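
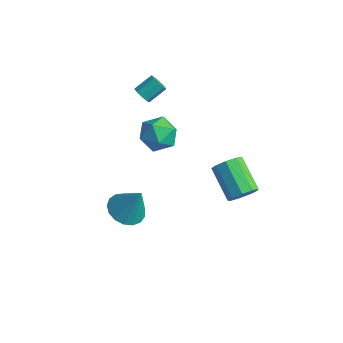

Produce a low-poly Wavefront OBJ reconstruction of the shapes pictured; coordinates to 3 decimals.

v -3.236 0.08 3.078
v -2.914 -0.234 3.411
v -2.642 0.705 4.035
v -2.964 1.02 3.702
v -2.708 -0.1 3.118
v -2.435 0.84 3.742
v -2.748 0.119 2.806
v -2.476 1.058 3.43
v -3.017 0.32 2.622
v -2.745 1.259 3.246
v -3.389 0.409 2.651
v -3.116 1.348 3.274
v -3.689 0.344 2.88
v -3.416 1.283 3.503
v -3.777 0.156 3.201
v -3.505 1.095 3.825
v -3.613 -0.068 3.465
v -3.34 0.872 4.089
v -3.272 -0.222 3.548
v -2.999 0.718 4.172
v -1.524 -0.123 2.666
v -0.89 0.174 1.812
v -1.51 -1.814 2.088
v -0.876 -1.517 1.234
v -0.464 -1.503 2.259
v -0.473 -0.458 2.616
v -1.927 -1.182 1.284
v -1.936 -0.137 1.641
v -1.139 -0.481 0.958
v -0.235 -0.679 1.56
v -2.165 -0.961 2.34
v -1.261 -1.159 2.942
v -1.835 -2.547 -3.785
v -0.913 -2.995 -4.093
v -1.065 -2.193 -1.995
v -0.856 -2.5 -4.215
v -1.024 -2.017 -4.239
v -1.377 -1.655 -4.158
v -1.835 -1.497 -3.992
v -2.293 -1.58 -3.779
v -2.646 -1.884 -3.567
v -2.814 -2.34 -3.405
v -2.757 -2.844 -3.33
v -2.489 -3.279 -3.359
v -2.071 -3.547 -3.486
v -1.599 -3.585 -3.681
v -1.181 -3.386 -3.9
v 3.273 0.661 -1.072
v 3.722 1.278 -0.697
v 2.055 1.855 0.347
v 1.607 1.239 -0.028
v 3.483 1.477 -1.189
v 1.816 2.054 -0.144
v 3.146 1.294 -1.625
v 1.479 1.871 -0.581
v 2.868 0.815 -1.804
v 1.202 1.392 -0.759
v 2.78 0.264 -1.639
v 1.114 0.841 -0.595
v 2.923 -0.101 -1.21
v 1.256 0.476 -0.165
v 3.23 -0.109 -0.716
v 1.563 0.468 0.328
v 3.557 0.243 -0.389
v 1.89 0.82 0.656
v 3.751 0.791 -0.381
v 2.084 1.368 0.663
f 2 1 5
f 2 5 3
f 3 5 6
f 3 6 4
f 5 1 7
f 5 7 6
f 6 7 8
f 6 8 4
f 7 1 9
f 7 9 8
f 8 9 10
f 8 10 4
f 9 1 11
f 9 11 10
f 10 11 12
f 10 12 4
f 11 1 13
f 11 13 12
f 12 13 14
f 12 14 4
f 13 1 15
f 13 15 14
f 14 15 16
f 14 16 4
f 15 1 17
f 15 17 16
f 16 17 18
f 16 18 4
f 17 1 19
f 17 19 18
f 18 19 20
f 18 20 4
f 19 1 2
f 19 2 20
f 20 2 3
f 20 3 4
f 21 32 26
f 21 26 22
f 21 22 28
f 21 28 31
f 21 31 32
f 22 26 30
f 26 32 25
f 32 31 23
f 31 28 27
f 28 22 29
f 24 30 25
f 24 25 23
f 24 23 27
f 24 27 29
f 24 29 30
f 25 30 26
f 23 25 32
f 27 23 31
f 29 27 28
f 30 29 22
f 34 33 36
f 34 36 35
f 36 33 37
f 36 37 35
f 37 33 38
f 37 38 35
f 38 33 39
f 38 39 35
f 39 33 40
f 39 40 35
f 40 33 41
f 40 41 35
f 41 33 42
f 41 42 35
f 42 33 43
f 42 43 35
f 43 33 44
f 43 44 35
f 44 33 45
f 44 45 35
f 45 33 46
f 45 46 35
f 46 33 47
f 46 47 35
f 47 33 34
f 47 34 35
f 49 48 52
f 49 52 50
f 50 52 53
f 50 53 51
f 52 48 54
f 52 54 53
f 53 54 55
f 53 55 51
f 54 48 56
f 54 56 55
f 55 56 57
f 55 57 51
f 56 48 58
f 56 58 57
f 57 58 59
f 57 59 51
f 58 48 60
f 58 60 59
f 59 60 61
f 59 61 51
f 60 48 62
f 60 62 61
f 61 62 63
f 61 63 51
f 62 48 64
f 62 64 63
f 63 64 65
f 63 65 51
f 64 48 66
f 64 66 65
f 65 66 67
f 65 67 51
f 66 48 49
f 66 49 67
f 67 49 50
f 67 50 51



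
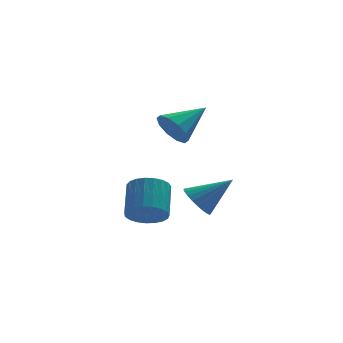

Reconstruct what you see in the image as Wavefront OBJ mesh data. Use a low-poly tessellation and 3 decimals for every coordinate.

v 1.771 -3.468 1.268
v 2.344 -4.07 0.768
v 3.389 -2.712 2.212
v 2.29 -3.562 0.454
v 2.037 -3.018 0.451
v 1.683 -2.646 0.76
v 1.363 -2.588 1.264
v 1.198 -2.866 1.769
v 1.252 -3.374 2.082
v 1.505 -3.918 2.085
v 1.859 -4.29 1.776
v 2.179 -4.348 1.273
v 2.906 -3.219 -3.189
v 3.427 -2.719 -3.774
v 4.454 -3.361 -1.931
v 3.283 -2.458 -3.567
v 3.081 -2.313 -3.303
v 2.853 -2.306 -3.021
v 2.633 -2.438 -2.764
v 2.454 -2.689 -2.572
v 2.344 -3.02 -2.475
v 2.32 -3.382 -2.485
v 2.384 -3.719 -2.603
v 2.529 -3.98 -2.81
v 2.73 -4.125 -3.075
v 2.958 -4.132 -3.357
v 3.179 -4 -3.613
v 3.357 -3.749 -3.805
v 3.467 -3.417 -3.903
v 3.492 -3.056 -3.892
v 0.928 -1.879 -4.364
v 1.702 -1.585 -4.925
v 2.046 -0.187 -3.716
v 1.272 -0.481 -3.156
v 1.389 -1.366 -5.089
v 1.733 0.032 -3.88
v 0.996 -1.236 -5.127
v 1.34 0.162 -3.919
v 0.591 -1.217 -5.034
v 0.935 0.181 -3.825
v 0.244 -1.313 -4.825
v 0.588 0.085 -3.616
v 0.016 -1.506 -4.536
v 0.36 -0.108 -3.328
v -0.054 -1.764 -4.218
v 0.289 -0.366 -3.009
v 0.045 -2.042 -3.925
v 0.389 -0.644 -2.716
v 0.297 -2.292 -3.708
v 0.641 -0.893 -2.499
v 0.658 -2.47 -3.604
v 1.002 -1.072 -2.395
v 1.066 -2.546 -3.632
v 1.41 -1.148 -2.423
v 1.45 -2.507 -3.787
v 1.794 -1.109 -2.578
v 1.744 -2.359 -4.041
v 2.087 -0.961 -2.832
v 1.896 -2.128 -4.351
v 2.24 -0.73 -3.143
v 1.882 -1.855 -4.664
v 2.226 -0.456 -3.455
f 2 1 4
f 2 4 3
f 4 1 5
f 4 5 3
f 5 1 6
f 5 6 3
f 6 1 7
f 6 7 3
f 7 1 8
f 7 8 3
f 8 1 9
f 8 9 3
f 9 1 10
f 9 10 3
f 10 1 11
f 10 11 3
f 11 1 12
f 11 12 3
f 12 1 2
f 12 2 3
f 14 13 16
f 14 16 15
f 16 13 17
f 16 17 15
f 17 13 18
f 17 18 15
f 18 13 19
f 18 19 15
f 19 13 20
f 19 20 15
f 20 13 21
f 20 21 15
f 21 13 22
f 21 22 15
f 22 13 23
f 22 23 15
f 23 13 24
f 23 24 15
f 24 13 25
f 24 25 15
f 25 13 26
f 25 26 15
f 26 13 27
f 26 27 15
f 27 13 28
f 27 28 15
f 28 13 29
f 28 29 15
f 29 13 30
f 29 30 15
f 30 13 14
f 30 14 15
f 32 31 35
f 32 35 33
f 33 35 36
f 33 36 34
f 35 31 37
f 35 37 36
f 36 37 38
f 36 38 34
f 37 31 39
f 37 39 38
f 38 39 40
f 38 40 34
f 39 31 41
f 39 41 40
f 40 41 42
f 40 42 34
f 41 31 43
f 41 43 42
f 42 43 44
f 42 44 34
f 43 31 45
f 43 45 44
f 44 45 46
f 44 46 34
f 45 31 47
f 45 47 46
f 46 47 48
f 46 48 34
f 47 31 49
f 47 49 48
f 48 49 50
f 48 50 34
f 49 31 51
f 49 51 50
f 50 51 52
f 50 52 34
f 51 31 53
f 51 53 52
f 52 53 54
f 52 54 34
f 53 31 55
f 53 55 54
f 54 55 56
f 54 56 34
f 55 31 57
f 55 57 56
f 56 57 58
f 56 58 34
f 57 31 59
f 57 59 58
f 58 59 60
f 58 60 34
f 59 31 61
f 59 61 60
f 60 61 62
f 60 62 34
f 61 31 32
f 61 32 62
f 62 32 33
f 62 33 34



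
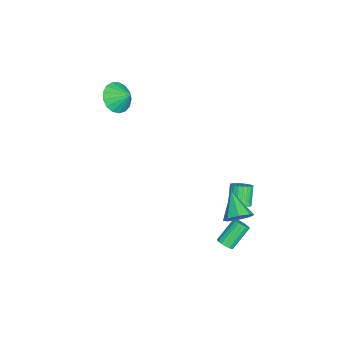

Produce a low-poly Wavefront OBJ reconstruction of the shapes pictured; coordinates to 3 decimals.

v 4.166 3.489 -3.067
v 4.585 3.78 -2.92
v 3.652 4.561 -1.807
v 3.234 4.271 -1.953
v 4.478 3.916 -3.106
v 3.545 4.698 -1.992
v 4.3 3.955 -3.282
v 3.367 4.737 -2.168
v 4.091 3.887 -3.409
v 3.158 4.669 -2.295
v 3.9 3.728 -3.458
v 2.967 4.509 -2.344
v 3.769 3.514 -3.417
v 2.836 4.296 -2.303
v 3.73 3.294 -3.296
v 2.797 4.076 -2.182
v 3.791 3.12 -3.122
v 2.858 3.901 -2.009
v 3.937 3.029 -2.936
v 3.004 3.811 -1.822
v 4.137 3.045 -2.78
v 3.204 3.826 -1.666
v 4.343 3.161 -2.689
v 3.41 3.943 -1.576
v 4.508 3.353 -2.685
v 3.575 4.135 -1.571
v 4.596 3.577 -2.769
v 3.663 4.358 -1.655
v 2.447 3.991 -2.308
v 3.019 3.458 -1.882
v 1.093 3.349 -1.292
v 2.956 4.066 -1.581
v 2.595 4.63 -1.706
v 2.147 4.82 -2.184
v 1.875 4.524 -2.733
v 1.938 3.916 -3.034
v 2.299 3.352 -2.909
v 2.747 3.162 -2.432
v 0.105 3.734 -3.56
v 0.624 3.891 -3.167
v -0.185 3.863 -2.087
v -0.705 3.706 -2.48
v 0.533 4.128 -3.229
v -0.276 4.1 -2.149
v 0.377 4.305 -3.341
v -0.432 4.277 -2.261
v 0.18 4.396 -3.487
v -0.629 4.368 -2.406
v -0.029 4.385 -3.643
v -0.838 4.357 -2.563
v -0.218 4.276 -3.787
v -1.027 4.248 -2.707
v -0.357 4.084 -3.897
v -1.166 4.056 -2.817
v -0.426 3.838 -3.955
v -1.236 3.811 -2.875
v -0.415 3.577 -3.953
v -1.224 3.549 -2.873
v -0.324 3.34 -3.891
v -1.133 3.312 -2.811
v -0.168 3.163 -3.779
v -0.977 3.135 -2.699
v 0.029 3.072 -3.634
v -0.78 3.044 -2.553
v 0.238 3.083 -3.477
v -0.571 3.055 -2.397
v 0.427 3.192 -3.333
v -0.382 3.164 -2.253
v 0.566 3.384 -3.223
v -0.243 3.356 -2.143
v 0.636 3.629 -3.165
v -0.174 3.602 -2.085
v -2.805 -3.891 2.478
v -1.805 -3.985 2.081
v -2.435 -3.009 3.202
v -2.03 -3.637 1.771
v -2.432 -3.347 1.623
v -2.919 -3.182 1.672
v -3.38 -3.18 1.905
v -3.71 -3.34 2.269
v -3.832 -3.627 2.681
v -3.719 -3.974 3.047
v -3.397 -4.303 3.283
v -2.939 -4.537 3.334
v -2.45 -4.623 3.189
v -2.043 -4.542 2.881
v -1.81 -4.311 2.481
f 2 1 5
f 2 5 3
f 3 5 6
f 3 6 4
f 5 1 7
f 5 7 6
f 6 7 8
f 6 8 4
f 7 1 9
f 7 9 8
f 8 9 10
f 8 10 4
f 9 1 11
f 9 11 10
f 10 11 12
f 10 12 4
f 11 1 13
f 11 13 12
f 12 13 14
f 12 14 4
f 13 1 15
f 13 15 14
f 14 15 16
f 14 16 4
f 15 1 17
f 15 17 16
f 16 17 18
f 16 18 4
f 17 1 19
f 17 19 18
f 18 19 20
f 18 20 4
f 19 1 21
f 19 21 20
f 20 21 22
f 20 22 4
f 21 1 23
f 21 23 22
f 22 23 24
f 22 24 4
f 23 1 25
f 23 25 24
f 24 25 26
f 24 26 4
f 25 1 27
f 25 27 26
f 26 27 28
f 26 28 4
f 27 1 2
f 27 2 28
f 28 2 3
f 28 3 4
f 30 29 32
f 30 32 31
f 32 29 33
f 32 33 31
f 33 29 34
f 33 34 31
f 34 29 35
f 34 35 31
f 35 29 36
f 35 36 31
f 36 29 37
f 36 37 31
f 37 29 38
f 37 38 31
f 38 29 30
f 38 30 31
f 40 39 43
f 40 43 41
f 41 43 44
f 41 44 42
f 43 39 45
f 43 45 44
f 44 45 46
f 44 46 42
f 45 39 47
f 45 47 46
f 46 47 48
f 46 48 42
f 47 39 49
f 47 49 48
f 48 49 50
f 48 50 42
f 49 39 51
f 49 51 50
f 50 51 52
f 50 52 42
f 51 39 53
f 51 53 52
f 52 53 54
f 52 54 42
f 53 39 55
f 53 55 54
f 54 55 56
f 54 56 42
f 55 39 57
f 55 57 56
f 56 57 58
f 56 58 42
f 57 39 59
f 57 59 58
f 58 59 60
f 58 60 42
f 59 39 61
f 59 61 60
f 60 61 62
f 60 62 42
f 61 39 63
f 61 63 62
f 62 63 64
f 62 64 42
f 63 39 65
f 63 65 64
f 64 65 66
f 64 66 42
f 65 39 67
f 65 67 66
f 66 67 68
f 66 68 42
f 67 39 69
f 67 69 68
f 68 69 70
f 68 70 42
f 69 39 71
f 69 71 70
f 70 71 72
f 70 72 42
f 71 39 40
f 71 40 72
f 72 40 41
f 72 41 42
f 74 73 76
f 74 76 75
f 76 73 77
f 76 77 75
f 77 73 78
f 77 78 75
f 78 73 79
f 78 79 75
f 79 73 80
f 79 80 75
f 80 73 81
f 80 81 75
f 81 73 82
f 81 82 75
f 82 73 83
f 82 83 75
f 83 73 84
f 83 84 75
f 84 73 85
f 84 85 75
f 85 73 86
f 85 86 75
f 86 73 87
f 86 87 75
f 87 73 74
f 87 74 75



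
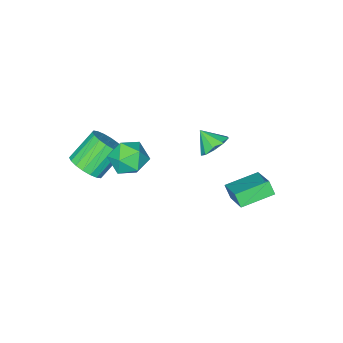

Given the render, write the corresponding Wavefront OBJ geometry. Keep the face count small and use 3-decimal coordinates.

v -3.431 2.512 0.089
v -2.662 4.044 1.079
v -3.423 2.97 -0.626
v -2.653 4.503 0.364
v -1.727 1.897 -0.284
v -0.957 3.43 0.706
v -1.718 2.356 -0.999
v -0.949 3.888 -0.009
v 3.331 -2.744 1.167
v 3.79 -3.44 1.738
v 2.428 -3.252 3.063
v 1.969 -2.556 2.493
v 3.978 -3.056 1.877
v 2.616 -2.868 3.202
v 4.039 -2.611 1.876
v 2.676 -2.423 3.201
v 3.959 -2.192 1.734
v 2.597 -2.004 3.06
v 3.755 -1.882 1.48
v 2.392 -1.694 2.806
v 3.467 -1.743 1.164
v 2.104 -1.555 2.49
v 3.152 -1.802 0.849
v 1.789 -1.614 2.175
v 2.872 -2.048 0.597
v 1.51 -1.86 1.922
v 2.684 -2.432 0.458
v 1.322 -2.244 1.783
v 2.624 -2.877 0.459
v 1.261 -2.689 1.784
v 2.703 -3.296 0.6
v 1.341 -3.108 1.926
v 2.908 -3.606 0.854
v 1.545 -3.418 2.18
v 3.196 -3.745 1.17
v 1.833 -3.557 2.496
v 3.511 -3.686 1.485
v 2.148 -3.498 2.811
v 2.106 -0.072 3.646
v 3.128 -0.385 3.37
v 1.452 -0.975 2.25
v 2.474 -1.288 1.974
v 2.003 -1.687 2.889
v 2.407 -1.129 3.752
v 2.173 -0.231 1.868
v 2.577 0.327 2.731
v 3.169 -0.483 2.271
v 3.065 -1.383 2.902
v 1.515 0.023 2.718
v 1.411 -0.877 3.349
v -2.865 -0.042 0.722
v -2.081 -0.223 0.32
v -2.655 -0.938 1.538
v -1.999 0.198 0.762
v -2.322 0.507 1.185
v -2.9 0.559 1.391
v -3.461 0.33 1.285
v -3.744 -0.073 0.915
v -3.615 -0.462 0.455
v -3.136 -0.654 0.12
v -2.53 -0.559 0.067
f 2 4 1
f 5 2 1
f 1 4 3
f 3 5 1
f 2 8 4
f 6 2 5
f 6 8 2
f 4 8 3
f 7 5 3
f 3 8 7
f 7 6 5
f 8 6 7
f 10 9 13
f 10 13 11
f 11 13 14
f 11 14 12
f 13 9 15
f 13 15 14
f 14 15 16
f 14 16 12
f 15 9 17
f 15 17 16
f 16 17 18
f 16 18 12
f 17 9 19
f 17 19 18
f 18 19 20
f 18 20 12
f 19 9 21
f 19 21 20
f 20 21 22
f 20 22 12
f 21 9 23
f 21 23 22
f 22 23 24
f 22 24 12
f 23 9 25
f 23 25 24
f 24 25 26
f 24 26 12
f 25 9 27
f 25 27 26
f 26 27 28
f 26 28 12
f 27 9 29
f 27 29 28
f 28 29 30
f 28 30 12
f 29 9 31
f 29 31 30
f 30 31 32
f 30 32 12
f 31 9 33
f 31 33 32
f 32 33 34
f 32 34 12
f 33 9 35
f 33 35 34
f 34 35 36
f 34 36 12
f 35 9 37
f 35 37 36
f 36 37 38
f 36 38 12
f 37 9 10
f 37 10 38
f 38 10 11
f 38 11 12
f 39 50 44
f 39 44 40
f 39 40 46
f 39 46 49
f 39 49 50
f 40 44 48
f 44 50 43
f 50 49 41
f 49 46 45
f 46 40 47
f 42 48 43
f 42 43 41
f 42 41 45
f 42 45 47
f 42 47 48
f 43 48 44
f 41 43 50
f 45 41 49
f 47 45 46
f 48 47 40
f 52 51 54
f 52 54 53
f 54 51 55
f 54 55 53
f 55 51 56
f 55 56 53
f 56 51 57
f 56 57 53
f 57 51 58
f 57 58 53
f 58 51 59
f 58 59 53
f 59 51 60
f 59 60 53
f 60 51 61
f 60 61 53
f 61 51 52
f 61 52 53



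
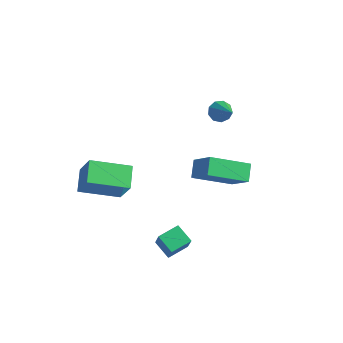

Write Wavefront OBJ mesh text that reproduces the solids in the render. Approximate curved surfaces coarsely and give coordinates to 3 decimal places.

v 0.499 2.854 0.367
v 0.765 2.659 -0.146
v 1.721 2.346 1.193
v 0.877 3.053 -0.069
v 0.813 3.355 0.212
v 0.601 3.422 0.565
v 0.343 3.224 0.826
v 0.157 2.853 0.871
v 0.132 2.483 0.681
v 0.279 2.286 0.343
v 0.529 2.356 0.016
v 0.215 1.249 -3.642
v -0.234 1.881 -2.979
v 1.261 2.92 -4.525
v 0.813 3.551 -3.862
v 1.447 1.029 -2.598
v 0.999 1.66 -1.935
v 2.494 2.699 -3.481
v 2.045 3.331 -2.818
v -1.172 -4.064 -1.56
v -1.883 -3.217 -0.916
v -2.106 -3.813 -2.921
v -2.817 -2.966 -2.278
v 0.077 -2.574 -2.142
v -0.634 -1.727 -1.499
v -0.857 -2.323 -3.504
v -1.568 -1.476 -2.86
v 3.278 -3.437 -4.562
v 2.425 -3.385 -4.044
v 3.508 -2.44 -4.283
v 2.655 -2.388 -3.765
v 3.945 -3.912 -3.415
v 3.092 -3.86 -2.897
v 4.175 -2.915 -3.136
v 3.322 -2.863 -2.618
f 2 1 4
f 2 4 3
f 4 1 5
f 4 5 3
f 5 1 6
f 5 6 3
f 6 1 7
f 6 7 3
f 7 1 8
f 7 8 3
f 8 1 9
f 8 9 3
f 9 1 10
f 9 10 3
f 10 1 11
f 10 11 3
f 11 1 2
f 11 2 3
f 13 15 12
f 16 13 12
f 12 15 14
f 14 16 12
f 13 19 15
f 17 13 16
f 17 19 13
f 15 19 14
f 18 16 14
f 14 19 18
f 18 17 16
f 19 17 18
f 21 23 20
f 24 21 20
f 20 23 22
f 22 24 20
f 21 27 23
f 25 21 24
f 25 27 21
f 23 27 22
f 26 24 22
f 22 27 26
f 26 25 24
f 27 25 26
f 29 31 28
f 32 29 28
f 28 31 30
f 30 32 28
f 29 35 31
f 33 29 32
f 33 35 29
f 31 35 30
f 34 32 30
f 30 35 34
f 34 33 32
f 35 33 34



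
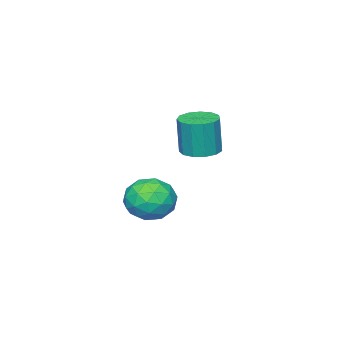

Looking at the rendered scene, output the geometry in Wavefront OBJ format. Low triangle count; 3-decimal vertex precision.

v 3.074 2.306 1.315
v 3.695 2.389 1.776
v 3.785 1.711 0.464
v 4.406 1.794 0.925
v 3.829 1.316 1.132
v 3.39 1.683 1.659
v 4.09 2.417 0.581
v 3.651 2.784 1.108
v 4.323 2.458 1.323
v 4.162 1.777 1.663
v 3.318 2.323 0.577
v 3.157 1.642 0.917
v 3.322 2.399 1.621
v 4.158 1.701 0.619
v 3.819 1.419 0.741
v 4.184 1.468 1.012
v 3.142 1.984 1.551
v 3.508 2.033 1.822
v 3.587 1.402 1.444
v 3.972 2.067 0.418
v 4.338 2.116 0.689
v 3.296 2.632 1.228
v 3.661 2.681 1.499
v 3.893 2.698 0.796
v 4.056 2.489 1.625
v 4.475 2.139 1.124
v 4.289 2.505 0.923
v 4.03 2.721 1.232
v 3.962 2.089 1.825
v 4.38 1.739 1.324
v 4.041 1.458 1.446
v 3.782 1.674 1.756
v 4.331 2.129 1.558
v 3.1 2.361 0.916
v 3.518 2.011 0.415
v 3.698 2.426 0.484
v 3.439 2.642 0.794
v 3.005 1.961 1.116
v 3.424 1.611 0.615
v 3.45 1.379 1.008
v 3.191 1.595 1.317
v 3.149 1.971 0.682
v 0.467 1.058 1.651
v 0.848 1.548 1.646
v 0.913 1.511 2.923
v 0.533 1.022 2.929
v 0.523 1.676 1.666
v 0.589 1.639 2.944
v 0.181 1.607 1.681
v 0.247 1.571 2.959
v -0.07 1.365 1.687
v -0.005 1.328 2.965
v -0.151 1.025 1.682
v -0.086 0.989 2.96
v -0.036 0.696 1.667
v 0.03 0.659 2.944
v 0.24 0.481 1.646
v 0.305 0.445 2.924
v 0.587 0.45 1.628
v 0.653 0.414 2.905
v 0.897 0.612 1.616
v 0.962 0.576 2.894
v 1.07 0.916 1.616
v 1.135 0.879 2.894
v 1.051 1.264 1.627
v 1.117 1.228 2.905
f 1 38 17
f 38 12 41
f 17 41 6
f 38 41 17
f 1 17 13
f 17 6 18
f 13 18 2
f 17 18 13
f 1 13 22
f 13 2 23
f 22 23 8
f 13 23 22
f 1 22 34
f 22 8 37
f 34 37 11
f 22 37 34
f 1 34 38
f 34 11 42
f 38 42 12
f 34 42 38
f 2 18 29
f 18 6 32
f 29 32 10
f 18 32 29
f 6 41 19
f 41 12 40
f 19 40 5
f 41 40 19
f 12 42 39
f 42 11 35
f 39 35 3
f 42 35 39
f 11 37 36
f 37 8 24
f 36 24 7
f 37 24 36
f 8 23 28
f 23 2 25
f 28 25 9
f 23 25 28
f 4 30 16
f 30 10 31
f 16 31 5
f 30 31 16
f 4 16 14
f 16 5 15
f 14 15 3
f 16 15 14
f 4 14 21
f 14 3 20
f 21 20 7
f 14 20 21
f 4 21 26
f 21 7 27
f 26 27 9
f 21 27 26
f 4 26 30
f 26 9 33
f 30 33 10
f 26 33 30
f 5 31 19
f 31 10 32
f 19 32 6
f 31 32 19
f 3 15 39
f 15 5 40
f 39 40 12
f 15 40 39
f 7 20 36
f 20 3 35
f 36 35 11
f 20 35 36
f 9 27 28
f 27 7 24
f 28 24 8
f 27 24 28
f 10 33 29
f 33 9 25
f 29 25 2
f 33 25 29
f 44 43 47
f 44 47 45
f 45 47 48
f 45 48 46
f 47 43 49
f 47 49 48
f 48 49 50
f 48 50 46
f 49 43 51
f 49 51 50
f 50 51 52
f 50 52 46
f 51 43 53
f 51 53 52
f 52 53 54
f 52 54 46
f 53 43 55
f 53 55 54
f 54 55 56
f 54 56 46
f 55 43 57
f 55 57 56
f 56 57 58
f 56 58 46
f 57 43 59
f 57 59 58
f 58 59 60
f 58 60 46
f 59 43 61
f 59 61 60
f 60 61 62
f 60 62 46
f 61 43 63
f 61 63 62
f 62 63 64
f 62 64 46
f 63 43 65
f 63 65 64
f 64 65 66
f 64 66 46
f 65 43 44
f 65 44 66
f 66 44 45
f 66 45 46



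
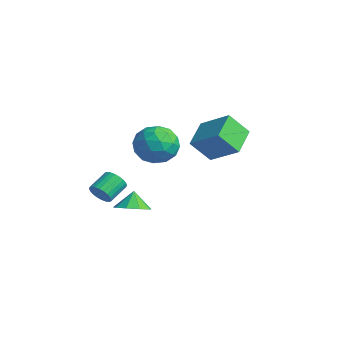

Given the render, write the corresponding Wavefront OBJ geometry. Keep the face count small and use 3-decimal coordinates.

v -0.831 -0.115 -4.354
v -0.242 -0.791 -3.888
v -1.249 0.215 -3.346
v 0.091 -0.188 -3.947
v -0.008 0.449 -4.196
v -0.491 0.822 -4.519
v -1.134 0.757 -4.765
v -1.634 0.284 -4.818
v -1.759 -0.376 -4.654
v -1.449 -0.913 -4.35
v -0.85 -1.077 -4.047
v 2.447 -0.996 2.394
v 3.063 -0.698 3.416
v 4.137 -1.642 1.564
v 4.753 -1.344 2.586
v 3.954 -2.28 2.6
v 2.91 -1.88 3.113
v 4.29 -0.46 1.867
v 3.246 -0.06 2.38
v 4.202 -0.366 3.091
v 3.994 -1.491 3.544
v 3.206 -0.849 1.436
v 2.998 -1.974 1.889
v 2.607 -0.79 2.978
v 4.593 -1.55 2.002
v 4.124 -2.1 2.011
v 4.486 -1.924 2.611
v 2.517 -1.485 2.799
v 2.879 -1.31 3.4
v 3.403 -2.24 2.921
v 4.321 -1.03 1.58
v 4.683 -0.855 2.181
v 2.714 -0.416 2.369
v 3.076 -0.24 2.969
v 3.797 -0.1 2.059
v 3.638 -0.42 3.387
v 4.632 -0.8 2.9
v 4.36 -0.28 2.477
v 3.746 -0.045 2.778
v 3.516 -1.081 3.654
v 4.51 -1.461 3.166
v 4.04 -2.011 3.174
v 3.426 -1.776 3.475
v 4.186 -0.886 3.462
v 2.69 -0.879 1.814
v 3.684 -1.259 1.326
v 3.774 -0.564 1.505
v 3.16 -0.329 1.806
v 2.568 -1.54 2.08
v 3.562 -1.92 1.593
v 3.454 -2.295 2.202
v 2.84 -2.06 2.503
v 3.014 -1.454 1.518
v -0.437 -2.175 -2.57
v 0.095 -2.242 -2.104
v -0.292 -1.132 -1.504
v -0.823 -1.065 -1.97
v 0.216 -2.092 -2.303
v -0.171 -0.982 -1.702
v 0.238 -1.955 -2.543
v -0.149 -0.845 -1.942
v 0.157 -1.851 -2.787
v -0.229 -0.741 -2.186
v -0.014 -1.797 -2.998
v -0.401 -0.687 -2.397
v -0.25 -1.8 -3.143
v -0.636 -0.69 -2.542
v -0.514 -1.86 -3.202
v -0.9 -0.75 -2.601
v -0.766 -1.968 -3.164
v -1.152 -0.858 -2.564
v -0.968 -2.108 -3.036
v -1.355 -0.998 -2.436
v -1.089 -2.258 -2.838
v -1.476 -1.148 -2.237
v -1.111 -2.395 -2.598
v -1.498 -1.285 -1.997
v -1.031 -2.499 -2.354
v -1.417 -1.389 -1.753
v -0.859 -2.553 -2.143
v -1.246 -1.443 -1.542
v -0.624 -2.55 -1.998
v -1.01 -1.44 -1.397
v -0.36 -2.49 -1.939
v -0.746 -1.38 -1.338
v -0.108 -2.382 -1.976
v -0.494 -1.272 -1.376
v 2.019 2.866 -0.279
v 1.628 1.873 0.966
v 0.956 4.146 0.408
v 0.564 3.152 1.653
v 3.576 3.588 0.787
v 3.184 2.594 2.032
v 2.512 4.867 1.474
v 2.121 3.874 2.719
f 2 1 4
f 2 4 3
f 4 1 5
f 4 5 3
f 5 1 6
f 5 6 3
f 6 1 7
f 6 7 3
f 7 1 8
f 7 8 3
f 8 1 9
f 8 9 3
f 9 1 10
f 9 10 3
f 10 1 11
f 10 11 3
f 11 1 2
f 11 2 3
f 12 49 28
f 49 23 52
f 28 52 17
f 49 52 28
f 12 28 24
f 28 17 29
f 24 29 13
f 28 29 24
f 12 24 33
f 24 13 34
f 33 34 19
f 24 34 33
f 12 33 45
f 33 19 48
f 45 48 22
f 33 48 45
f 12 45 49
f 45 22 53
f 49 53 23
f 45 53 49
f 13 29 40
f 29 17 43
f 40 43 21
f 29 43 40
f 17 52 30
f 52 23 51
f 30 51 16
f 52 51 30
f 23 53 50
f 53 22 46
f 50 46 14
f 53 46 50
f 22 48 47
f 48 19 35
f 47 35 18
f 48 35 47
f 19 34 39
f 34 13 36
f 39 36 20
f 34 36 39
f 15 41 27
f 41 21 42
f 27 42 16
f 41 42 27
f 15 27 25
f 27 16 26
f 25 26 14
f 27 26 25
f 15 25 32
f 25 14 31
f 32 31 18
f 25 31 32
f 15 32 37
f 32 18 38
f 37 38 20
f 32 38 37
f 15 37 41
f 37 20 44
f 41 44 21
f 37 44 41
f 16 42 30
f 42 21 43
f 30 43 17
f 42 43 30
f 14 26 50
f 26 16 51
f 50 51 23
f 26 51 50
f 18 31 47
f 31 14 46
f 47 46 22
f 31 46 47
f 20 38 39
f 38 18 35
f 39 35 19
f 38 35 39
f 21 44 40
f 44 20 36
f 40 36 13
f 44 36 40
f 55 54 58
f 55 58 56
f 56 58 59
f 56 59 57
f 58 54 60
f 58 60 59
f 59 60 61
f 59 61 57
f 60 54 62
f 60 62 61
f 61 62 63
f 61 63 57
f 62 54 64
f 62 64 63
f 63 64 65
f 63 65 57
f 64 54 66
f 64 66 65
f 65 66 67
f 65 67 57
f 66 54 68
f 66 68 67
f 67 68 69
f 67 69 57
f 68 54 70
f 68 70 69
f 69 70 71
f 69 71 57
f 70 54 72
f 70 72 71
f 71 72 73
f 71 73 57
f 72 54 74
f 72 74 73
f 73 74 75
f 73 75 57
f 74 54 76
f 74 76 75
f 75 76 77
f 75 77 57
f 76 54 78
f 76 78 77
f 77 78 79
f 77 79 57
f 78 54 80
f 78 80 79
f 79 80 81
f 79 81 57
f 80 54 82
f 80 82 81
f 81 82 83
f 81 83 57
f 82 54 84
f 82 84 83
f 83 84 85
f 83 85 57
f 84 54 86
f 84 86 85
f 85 86 87
f 85 87 57
f 86 54 55
f 86 55 87
f 87 55 56
f 87 56 57
f 89 91 88
f 92 89 88
f 88 91 90
f 90 92 88
f 89 95 91
f 93 89 92
f 93 95 89
f 91 95 90
f 94 92 90
f 90 95 94
f 94 93 92
f 95 93 94



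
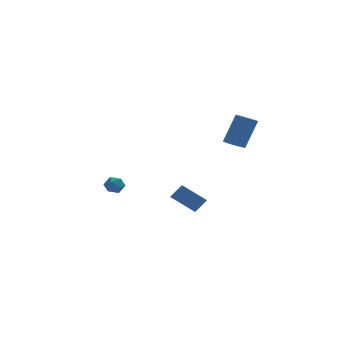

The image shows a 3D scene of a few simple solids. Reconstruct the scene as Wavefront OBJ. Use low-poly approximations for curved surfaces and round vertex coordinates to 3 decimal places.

v 2.875 -4.102 2.103
v 3.414 -3.967 1.851
v 4.144 -3.643 3.585
v 3.605 -3.778 3.837
v 3.259 -3.693 1.864
v 3.989 -3.368 3.599
v 3.001 -3.527 1.942
v 3.732 -3.203 3.677
v 2.71 -3.516 2.063
v 3.44 -3.192 3.797
v 2.462 -3.662 2.194
v 3.193 -3.338 3.929
v 2.326 -3.926 2.301
v 3.056 -3.602 4.036
v 2.336 -4.237 2.355
v 3.066 -3.913 4.089
v 2.491 -4.512 2.341
v 3.221 -4.187 4.076
v 2.748 -4.677 2.263
v 3.479 -4.353 3.998
v 3.04 -4.688 2.143
v 3.77 -4.364 3.877
v 3.287 -4.542 2.011
v 4.018 -4.218 3.746
v 3.424 -4.278 1.904
v 4.154 -3.954 3.639
v 1.776 0.619 -4.422
v 0.499 1.231 -3.428
v 1.896 1.577 -4.858
v 0.619 2.189 -3.865
v 2.421 0.851 -3.735
v 1.144 1.463 -2.742
v 2.541 1.809 -4.172
v 1.264 2.421 -3.178
v -3.445 -0.301 -1.742
v -3.131 0.24 -1.825
v -2.569 -0.82 -1.815
v -2.255 -0.279 -1.898
v -2.514 -0.411 -1.338
v -3.056 -0.091 -1.293
v -2.644 -0.489 -2.347
v -3.186 -0.169 -2.302
v -2.637 0.124 -2.199
v -2.556 0.172 -1.575
v -3.144 -0.752 -2.065
v -3.063 -0.704 -1.441
f 2 1 5
f 2 5 3
f 3 5 6
f 3 6 4
f 5 1 7
f 5 7 6
f 6 7 8
f 6 8 4
f 7 1 9
f 7 9 8
f 8 9 10
f 8 10 4
f 9 1 11
f 9 11 10
f 10 11 12
f 10 12 4
f 11 1 13
f 11 13 12
f 12 13 14
f 12 14 4
f 13 1 15
f 13 15 14
f 14 15 16
f 14 16 4
f 15 1 17
f 15 17 16
f 16 17 18
f 16 18 4
f 17 1 19
f 17 19 18
f 18 19 20
f 18 20 4
f 19 1 21
f 19 21 20
f 20 21 22
f 20 22 4
f 21 1 23
f 21 23 22
f 22 23 24
f 22 24 4
f 23 1 25
f 23 25 24
f 24 25 26
f 24 26 4
f 25 1 2
f 25 2 26
f 26 2 3
f 26 3 4
f 28 30 27
f 31 28 27
f 27 30 29
f 29 31 27
f 28 34 30
f 32 28 31
f 32 34 28
f 30 34 29
f 33 31 29
f 29 34 33
f 33 32 31
f 34 32 33
f 35 46 40
f 35 40 36
f 35 36 42
f 35 42 45
f 35 45 46
f 36 40 44
f 40 46 39
f 46 45 37
f 45 42 41
f 42 36 43
f 38 44 39
f 38 39 37
f 38 37 41
f 38 41 43
f 38 43 44
f 39 44 40
f 37 39 46
f 41 37 45
f 43 41 42
f 44 43 36



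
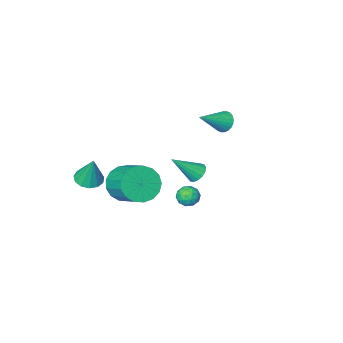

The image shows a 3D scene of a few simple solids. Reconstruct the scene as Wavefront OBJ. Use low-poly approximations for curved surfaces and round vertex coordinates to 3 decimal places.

v 3.981 -3.81 -4.084
v 4.771 -3.814 -4.082
v 3.979 -3.25 -2.416
v 4.648 -3.409 -4.218
v 4.313 -3.131 -4.312
v 3.873 -3.068 -4.333
v 3.467 -3.242 -4.276
v 3.224 -3.595 -4.157
v 3.222 -4.017 -4.016
v 3.46 -4.374 -3.896
v 3.864 -4.551 -3.836
v 4.305 -4.493 -3.854
v 4.643 -4.218 -3.946
v -2.916 -1.996 -1.062
v -2.564 -2.022 -1.644
v -1.344 -1.844 -0.118
v -2.604 -1.761 -1.619
v -2.691 -1.536 -1.51
v -2.813 -1.38 -1.332
v -2.95 -1.319 -1.114
v -3.082 -1.36 -0.888
v -3.189 -1.499 -0.688
v -3.254 -1.713 -0.545
v -3.268 -1.97 -0.481
v -3.228 -2.231 -0.506
v -3.14 -2.456 -0.615
v -3.018 -2.612 -0.793
v -2.881 -2.673 -1.011
v -2.749 -2.632 -1.237
v -2.642 -2.493 -1.437
v -2.577 -2.279 -1.58
v 1.932 3.545 -1.246
v 2.239 3.801 -1.735
v 2.261 2.619 -1.525
v 2.568 2.875 -2.014
v 2.766 2.984 -1.425
v 2.563 3.555 -1.252
v 1.937 2.865 -2.008
v 1.734 3.436 -1.835
v 2.242 3.38 -2.205
v 2.754 3.454 -1.845
v 1.746 2.966 -1.415
v 2.258 3.04 -1.055
v 2.057 3.754 -1.466
v 2.443 2.666 -1.794
v 2.56 2.73 -1.448
v 2.74 2.88 -1.735
v 2.247 3.61 -1.183
v 2.427 3.76 -1.469
v 2.737 3.28 -1.287
v 2.073 2.66 -1.791
v 2.253 2.81 -2.077
v 1.76 3.54 -1.525
v 1.94 3.69 -1.812
v 1.763 3.14 -1.973
v 2.239 3.657 -2.03
v 2.432 3.114 -2.194
v 2.061 3.107 -2.19
v 1.942 3.443 -2.089
v 2.54 3.701 -1.818
v 2.733 3.157 -1.982
v 2.85 3.22 -1.635
v 2.73 3.556 -1.534
v 2.542 3.454 -2.094
v 1.767 3.263 -1.278
v 1.96 2.719 -1.442
v 1.77 2.864 -1.726
v 1.65 3.2 -1.625
v 2.068 3.306 -1.066
v 2.261 2.763 -1.23
v 2.558 2.977 -1.171
v 2.439 3.313 -1.07
v 1.958 2.966 -1.166
v 3.873 -0.041 -2.155
v 4.845 0.212 -2.577
v 4.84 1.753 -1.668
v 3.867 1.501 -1.245
v 4.505 0.412 -2.918
v 4.5 1.954 -2.009
v 4.02 0.508 -3.085
v 4.015 2.05 -2.175
v 3.501 0.479 -3.038
v 3.496 2.021 -2.128
v 3.068 0.331 -2.789
v 3.062 1.872 -1.879
v 2.818 0.097 -2.394
v 2.813 1.639 -1.485
v 2.81 -0.168 -1.945
v 2.805 1.374 -1.036
v 3.046 -0.404 -1.544
v 3.041 1.138 -0.634
v 3.471 -0.557 -1.283
v 3.466 0.985 -0.373
v 3.988 -0.591 -1.221
v 3.983 0.95 -0.312
v 4.478 -0.5 -1.373
v 4.473 1.042 -0.464
v 4.83 -0.303 -1.705
v 4.825 1.239 -0.795
v 4.962 -0.046 -2.139
v 4.957 1.495 -1.23
v 0.241 0.659 -2.248
v 0.627 1.057 -2.524
v 1.499 0.281 -1.032
v 0.484 1.224 -2.324
v 0.285 1.261 -2.107
v 0.076 1.16 -1.922
v -0.095 0.944 -1.811
v -0.189 0.663 -1.801
v -0.185 0.381 -1.893
v -0.084 0.163 -2.066
v 0.092 0.058 -2.281
v 0.302 0.091 -2.488
v 0.498 0.254 -2.64
v 0.635 0.509 -2.702
v 0.681 0.799 -2.66
f 2 1 4
f 2 4 3
f 4 1 5
f 4 5 3
f 5 1 6
f 5 6 3
f 6 1 7
f 6 7 3
f 7 1 8
f 7 8 3
f 8 1 9
f 8 9 3
f 9 1 10
f 9 10 3
f 10 1 11
f 10 11 3
f 11 1 12
f 11 12 3
f 12 1 13
f 12 13 3
f 13 1 2
f 13 2 3
f 15 14 17
f 15 17 16
f 17 14 18
f 17 18 16
f 18 14 19
f 18 19 16
f 19 14 20
f 19 20 16
f 20 14 21
f 20 21 16
f 21 14 22
f 21 22 16
f 22 14 23
f 22 23 16
f 23 14 24
f 23 24 16
f 24 14 25
f 24 25 16
f 25 14 26
f 25 26 16
f 26 14 27
f 26 27 16
f 27 14 28
f 27 28 16
f 28 14 29
f 28 29 16
f 29 14 30
f 29 30 16
f 30 14 31
f 30 31 16
f 31 14 15
f 31 15 16
f 32 69 48
f 69 43 72
f 48 72 37
f 69 72 48
f 32 48 44
f 48 37 49
f 44 49 33
f 48 49 44
f 32 44 53
f 44 33 54
f 53 54 39
f 44 54 53
f 32 53 65
f 53 39 68
f 65 68 42
f 53 68 65
f 32 65 69
f 65 42 73
f 69 73 43
f 65 73 69
f 33 49 60
f 49 37 63
f 60 63 41
f 49 63 60
f 37 72 50
f 72 43 71
f 50 71 36
f 72 71 50
f 43 73 70
f 73 42 66
f 70 66 34
f 73 66 70
f 42 68 67
f 68 39 55
f 67 55 38
f 68 55 67
f 39 54 59
f 54 33 56
f 59 56 40
f 54 56 59
f 35 61 47
f 61 41 62
f 47 62 36
f 61 62 47
f 35 47 45
f 47 36 46
f 45 46 34
f 47 46 45
f 35 45 52
f 45 34 51
f 52 51 38
f 45 51 52
f 35 52 57
f 52 38 58
f 57 58 40
f 52 58 57
f 35 57 61
f 57 40 64
f 61 64 41
f 57 64 61
f 36 62 50
f 62 41 63
f 50 63 37
f 62 63 50
f 34 46 70
f 46 36 71
f 70 71 43
f 46 71 70
f 38 51 67
f 51 34 66
f 67 66 42
f 51 66 67
f 40 58 59
f 58 38 55
f 59 55 39
f 58 55 59
f 41 64 60
f 64 40 56
f 60 56 33
f 64 56 60
f 75 74 78
f 75 78 76
f 76 78 79
f 76 79 77
f 78 74 80
f 78 80 79
f 79 80 81
f 79 81 77
f 80 74 82
f 80 82 81
f 81 82 83
f 81 83 77
f 82 74 84
f 82 84 83
f 83 84 85
f 83 85 77
f 84 74 86
f 84 86 85
f 85 86 87
f 85 87 77
f 86 74 88
f 86 88 87
f 87 88 89
f 87 89 77
f 88 74 90
f 88 90 89
f 89 90 91
f 89 91 77
f 90 74 92
f 90 92 91
f 91 92 93
f 91 93 77
f 92 74 94
f 92 94 93
f 93 94 95
f 93 95 77
f 94 74 96
f 94 96 95
f 95 96 97
f 95 97 77
f 96 74 98
f 96 98 97
f 97 98 99
f 97 99 77
f 98 74 100
f 98 100 99
f 99 100 101
f 99 101 77
f 100 74 75
f 100 75 101
f 101 75 76
f 101 76 77
f 103 102 105
f 103 105 104
f 105 102 106
f 105 106 104
f 106 102 107
f 106 107 104
f 107 102 108
f 107 108 104
f 108 102 109
f 108 109 104
f 109 102 110
f 109 110 104
f 110 102 111
f 110 111 104
f 111 102 112
f 111 112 104
f 112 102 113
f 112 113 104
f 113 102 114
f 113 114 104
f 114 102 115
f 114 115 104
f 115 102 116
f 115 116 104
f 116 102 103
f 116 103 104



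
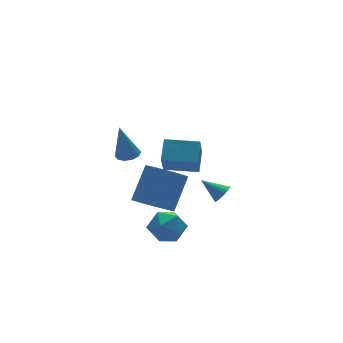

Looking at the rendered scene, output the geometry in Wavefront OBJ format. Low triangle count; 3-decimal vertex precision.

v 0.84 -2.953 3.576
v 1.318 -2.213 4.267
v -0.434 -2.162 3.611
v 0.044 -1.422 4.302
v 1.336 -2.098 2.318
v 1.814 -1.358 3.009
v 0.062 -1.307 2.353
v 0.54 -0.567 3.044
v 3.12 -0.741 -0.47
v 3.436 -0.336 -0.55
v 2.42 -0.059 0.21
v 3.296 -0.317 -0.713
v 3.126 -0.371 -0.835
v 2.954 -0.489 -0.893
v 2.811 -0.651 -0.878
v 2.722 -0.828 -0.793
v 2.701 -0.99 -0.651
v 2.753 -1.109 -0.478
v 2.868 -1.165 -0.304
v 3.027 -1.147 -0.158
v 3.201 -1.059 -0.066
v 3.362 -0.916 -0.044
v 3.481 -0.743 -0.095
v 3.538 -0.569 -0.212
v 3.522 -0.426 -0.372
v -0.773 -2.314 0.127
v -0.048 -2.647 0.552
v -1.212 -3.673 -0.192
v -0.487 -4.006 0.233
v -1.143 -3.605 0.708
v -0.872 -2.765 0.904
v -0.388 -3.555 -0.544
v -0.117 -2.715 -0.348
v 0.19 -3.415 0.137
v -0.277 -3.445 0.91
v -0.983 -2.875 -0.55
v -1.45 -2.905 0.223
v 0.117 2.533 0.975
v 0.483 2.979 1.038
v -0.257 2.587 2.765
v 0.157 3.112 0.966
v -0.183 3.023 0.897
v -0.409 2.747 0.858
v -0.433 2.39 0.864
v -0.248 2.087 0.912
v 0.078 1.955 0.984
v 0.418 2.043 1.052
v 0.644 2.319 1.091
v 0.668 2.677 1.086
v -0.325 -1.049 0.035
v 0.517 -1.326 -0.406
v 1.508 -0.587 1.025
v 0.665 -0.311 1.465
v 0.378 -0.762 -0.6
v 1.368 -0.024 0.83
v -0.029 -0.309 -0.552
v 0.961 0.43 0.878
v -0.55 -0.138 -0.28
v 0.44 0.601 1.151
v -0.985 -0.315 0.112
v 0.005 0.423 1.543
v -1.168 -0.773 0.475
v -0.177 -0.034 1.906
v -1.028 -1.336 0.67
v -0.038 -0.598 2.1
v -0.621 -1.79 0.622
v 0.369 -1.051 2.052
v -0.1 -1.961 0.349
v 0.89 -1.222 1.78
v 0.335 -1.783 -0.043
v 1.325 -1.045 1.388
f 2 4 1
f 5 2 1
f 1 4 3
f 3 5 1
f 2 8 4
f 6 2 5
f 6 8 2
f 4 8 3
f 7 5 3
f 3 8 7
f 7 6 5
f 8 6 7
f 10 9 12
f 10 12 11
f 12 9 13
f 12 13 11
f 13 9 14
f 13 14 11
f 14 9 15
f 14 15 11
f 15 9 16
f 15 16 11
f 16 9 17
f 16 17 11
f 17 9 18
f 17 18 11
f 18 9 19
f 18 19 11
f 19 9 20
f 19 20 11
f 20 9 21
f 20 21 11
f 21 9 22
f 21 22 11
f 22 9 23
f 22 23 11
f 23 9 24
f 23 24 11
f 24 9 25
f 24 25 11
f 25 9 10
f 25 10 11
f 26 37 31
f 26 31 27
f 26 27 33
f 26 33 36
f 26 36 37
f 27 31 35
f 31 37 30
f 37 36 28
f 36 33 32
f 33 27 34
f 29 35 30
f 29 30 28
f 29 28 32
f 29 32 34
f 29 34 35
f 30 35 31
f 28 30 37
f 32 28 36
f 34 32 33
f 35 34 27
f 39 38 41
f 39 41 40
f 41 38 42
f 41 42 40
f 42 38 43
f 42 43 40
f 43 38 44
f 43 44 40
f 44 38 45
f 44 45 40
f 45 38 46
f 45 46 40
f 46 38 47
f 46 47 40
f 47 38 48
f 47 48 40
f 48 38 49
f 48 49 40
f 49 38 39
f 49 39 40
f 51 50 54
f 51 54 52
f 52 54 55
f 52 55 53
f 54 50 56
f 54 56 55
f 55 56 57
f 55 57 53
f 56 50 58
f 56 58 57
f 57 58 59
f 57 59 53
f 58 50 60
f 58 60 59
f 59 60 61
f 59 61 53
f 60 50 62
f 60 62 61
f 61 62 63
f 61 63 53
f 62 50 64
f 62 64 63
f 63 64 65
f 63 65 53
f 64 50 66
f 64 66 65
f 65 66 67
f 65 67 53
f 66 50 68
f 66 68 67
f 67 68 69
f 67 69 53
f 68 50 70
f 68 70 69
f 69 70 71
f 69 71 53
f 70 50 51
f 70 51 71
f 71 51 52
f 71 52 53



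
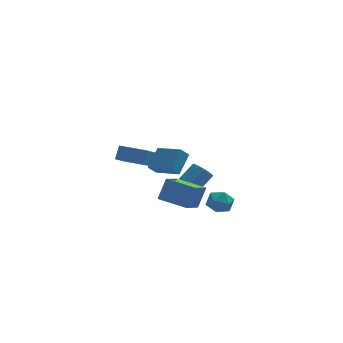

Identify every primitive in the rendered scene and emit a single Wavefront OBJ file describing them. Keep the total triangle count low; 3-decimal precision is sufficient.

v 1.28 -0.272 -0.933
v 2.079 0.155 -1.167
v 1.561 -1.355 -1.953
v 2.36 -0.928 -2.187
v 2.275 -1.335 -1.348
v 2.101 -0.666 -0.718
v 1.539 -0.534 -2.402
v 1.365 0.135 -1.772
v 2.239 -0.007 -2.074
v 2.694 -0.502 -1.423
v 0.946 -0.698 -1.697
v 1.401 -1.193 -1.046
v -3.586 4.45 -0.62
v -4.198 3.219 0.292
v -3.296 4.966 0.272
v -3.908 3.734 1.184
v -1.952 3.606 -0.664
v -2.564 2.374 0.248
v -1.662 4.121 0.228
v -2.274 2.89 1.14
v 0.171 1.318 -1.051
v 0.748 0.841 -1.304
v 1.625 1.445 -0.442
v 1.049 1.922 -0.189
v 0.749 1.241 -1.585
v 1.626 1.844 -0.722
v 0.529 1.67 -1.661
v 1.406 2.274 -0.799
v 0.173 1.965 -1.505
v 1.05 2.568 -0.643
v -0.184 2.013 -1.175
v 0.693 2.616 -0.313
v -0.405 1.795 -0.798
v 0.472 2.399 0.064
v -0.406 1.396 -0.518
v 0.471 1.999 0.345
v -0.186 0.966 -0.441
v 0.691 1.57 0.421
v 0.17 0.672 -0.597
v 1.047 1.275 0.265
v 0.527 0.624 -0.927
v 1.404 1.227 -0.065
v -0.976 -4.728 3.328
v -1.473 -4.975 3.904
v -2.191 -3.472 2.819
v -2.688 -3.72 3.395
v -0.332 -3.7 4.325
v -0.829 -3.948 4.901
v -1.547 -2.445 3.816
v -2.044 -2.692 4.392
v -1.953 -1.333 -0.656
v -1.407 -0.809 0.719
v -1.141 0.128 -1.537
v -0.594 0.653 -0.162
v -0.346 -2.373 -0.898
v 0.201 -1.848 0.477
v 0.467 -0.911 -1.779
v 1.013 -0.387 -0.404
f 1 12 6
f 1 6 2
f 1 2 8
f 1 8 11
f 1 11 12
f 2 6 10
f 6 12 5
f 12 11 3
f 11 8 7
f 8 2 9
f 4 10 5
f 4 5 3
f 4 3 7
f 4 7 9
f 4 9 10
f 5 10 6
f 3 5 12
f 7 3 11
f 9 7 8
f 10 9 2
f 14 16 13
f 17 14 13
f 13 16 15
f 15 17 13
f 14 20 16
f 18 14 17
f 18 20 14
f 16 20 15
f 19 17 15
f 15 20 19
f 19 18 17
f 20 18 19
f 22 21 25
f 22 25 23
f 23 25 26
f 23 26 24
f 25 21 27
f 25 27 26
f 26 27 28
f 26 28 24
f 27 21 29
f 27 29 28
f 28 29 30
f 28 30 24
f 29 21 31
f 29 31 30
f 30 31 32
f 30 32 24
f 31 21 33
f 31 33 32
f 32 33 34
f 32 34 24
f 33 21 35
f 33 35 34
f 34 35 36
f 34 36 24
f 35 21 37
f 35 37 36
f 36 37 38
f 36 38 24
f 37 21 39
f 37 39 38
f 38 39 40
f 38 40 24
f 39 21 41
f 39 41 40
f 40 41 42
f 40 42 24
f 41 21 22
f 41 22 42
f 42 22 23
f 42 23 24
f 44 46 43
f 47 44 43
f 43 46 45
f 45 47 43
f 44 50 46
f 48 44 47
f 48 50 44
f 46 50 45
f 49 47 45
f 45 50 49
f 49 48 47
f 50 48 49
f 52 54 51
f 55 52 51
f 51 54 53
f 53 55 51
f 52 58 54
f 56 52 55
f 56 58 52
f 54 58 53
f 57 55 53
f 53 58 57
f 57 56 55
f 58 56 57



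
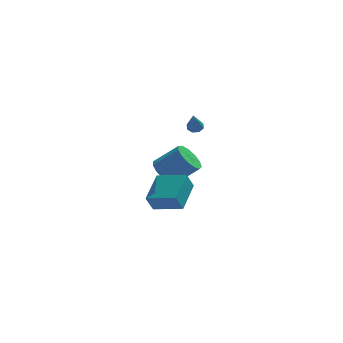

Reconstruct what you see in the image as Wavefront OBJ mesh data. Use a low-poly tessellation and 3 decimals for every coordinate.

v -2.868 1.051 -3.227
v -2.256 1.493 -3.868
v -0.881 1.351 -2.654
v -1.492 0.909 -2.013
v -2.484 1.9 -3.562
v -1.109 1.758 -2.348
v -2.834 2.037 -3.15
v -1.459 1.895 -1.936
v -3.194 1.862 -2.762
v -1.819 1.72 -1.548
v -3.451 1.428 -2.522
v -2.076 1.286 -1.308
v -3.523 0.875 -2.506
v -2.148 0.733 -1.292
v -3.386 0.378 -2.719
v -2.011 0.236 -1.504
v -3.085 0.094 -3.093
v -1.71 -0.047 -1.879
v -2.715 0.115 -3.51
v -1.34 -0.027 -2.295
v -2.393 0.432 -3.837
v -1.018 0.29 -2.622
v -2.222 0.946 -3.97
v -0.847 0.804 -2.756
v -3.991 -4.26 -2.921
v -4.396 -4.48 -1.956
v -3.249 -2.541 -2.219
v -3.653 -2.761 -1.253
v -2.507 -5.079 -2.487
v -2.911 -5.299 -1.521
v -1.764 -3.36 -1.784
v -2.169 -3.58 -0.819
v -0.917 3.326 -0.908
v -0.452 3.44 -0.763
v -1.123 2.494 0.408
v -0.71 3.695 -0.642
v -1.089 3.734 -0.677
v -1.368 3.534 -0.847
v -1.382 3.211 -1.053
v -1.124 2.956 -1.174
v -0.745 2.917 -1.139
v -0.467 3.118 -0.969
f 2 1 5
f 2 5 3
f 3 5 6
f 3 6 4
f 5 1 7
f 5 7 6
f 6 7 8
f 6 8 4
f 7 1 9
f 7 9 8
f 8 9 10
f 8 10 4
f 9 1 11
f 9 11 10
f 10 11 12
f 10 12 4
f 11 1 13
f 11 13 12
f 12 13 14
f 12 14 4
f 13 1 15
f 13 15 14
f 14 15 16
f 14 16 4
f 15 1 17
f 15 17 16
f 16 17 18
f 16 18 4
f 17 1 19
f 17 19 18
f 18 19 20
f 18 20 4
f 19 1 21
f 19 21 20
f 20 21 22
f 20 22 4
f 21 1 23
f 21 23 22
f 22 23 24
f 22 24 4
f 23 1 2
f 23 2 24
f 24 2 3
f 24 3 4
f 26 28 25
f 29 26 25
f 25 28 27
f 27 29 25
f 26 32 28
f 30 26 29
f 30 32 26
f 28 32 27
f 31 29 27
f 27 32 31
f 31 30 29
f 32 30 31
f 34 33 36
f 34 36 35
f 36 33 37
f 36 37 35
f 37 33 38
f 37 38 35
f 38 33 39
f 38 39 35
f 39 33 40
f 39 40 35
f 40 33 41
f 40 41 35
f 41 33 42
f 41 42 35
f 42 33 34
f 42 34 35



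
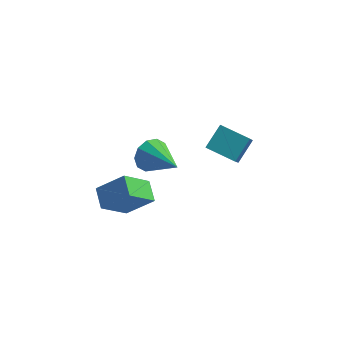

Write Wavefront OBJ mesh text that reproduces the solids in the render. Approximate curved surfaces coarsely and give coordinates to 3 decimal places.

v 1.348 0.009 2.205
v 1.743 0.962 3.029
v 1.2 1.205 0.894
v 1.595 2.158 1.719
v 2.745 -0.238 1.821
v 3.14 0.715 2.646
v 2.597 0.958 0.511
v 2.992 1.911 1.335
v -1.483 -3.204 1.266
v -2.271 -4.171 2.406
v -0.304 -2.974 2.276
v -1.093 -3.94 3.417
v -0.987 -4.06 0.883
v -1.776 -5.026 2.024
v 0.191 -3.829 1.894
v -0.597 -4.796 3.034
v -0.987 -0.406 1.398
v -0.473 -0.117 0.745
v 0.527 -1.554 2.082
v -0.41 0.218 1.169
v -0.568 0.315 1.68
v -0.886 0.136 2.084
v -1.243 -0.249 2.225
v -1.501 -0.695 2.051
v -1.564 -1.03 1.627
v -1.406 -1.126 1.115
v -1.088 -0.948 0.712
v -0.732 -0.562 0.57
f 2 4 1
f 5 2 1
f 1 4 3
f 3 5 1
f 2 8 4
f 6 2 5
f 6 8 2
f 4 8 3
f 7 5 3
f 3 8 7
f 7 6 5
f 8 6 7
f 10 12 9
f 13 10 9
f 9 12 11
f 11 13 9
f 10 16 12
f 14 10 13
f 14 16 10
f 12 16 11
f 15 13 11
f 11 16 15
f 15 14 13
f 16 14 15
f 18 17 20
f 18 20 19
f 20 17 21
f 20 21 19
f 21 17 22
f 21 22 19
f 22 17 23
f 22 23 19
f 23 17 24
f 23 24 19
f 24 17 25
f 24 25 19
f 25 17 26
f 25 26 19
f 26 17 27
f 26 27 19
f 27 17 28
f 27 28 19
f 28 17 18
f 28 18 19



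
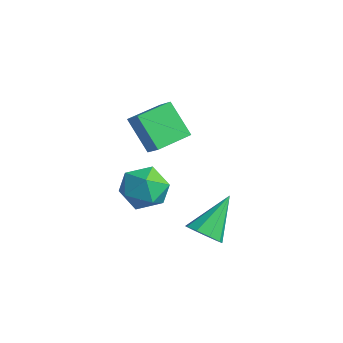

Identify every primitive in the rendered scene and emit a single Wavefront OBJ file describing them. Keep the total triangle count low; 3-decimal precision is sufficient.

v 0.103 0.489 -3.179
v 0.928 0.643 -3.157
v -0.223 2.031 -1.761
v 0.679 0.964 -3.563
v 0.16 1.063 -3.79
v -0.385 0.893 -3.73
v -0.702 0.534 -3.413
v -0.643 0.154 -2.986
v -0.234 -0.069 -2.649
v 0.332 -0.031 -2.56
v 0.792 0.25 -2.761
v -4.877 0.832 -2.66
v -4.002 1.574 -2.926
v -3.638 -0.614 -2.614
v -2.763 0.128 -2.88
v -3.288 0.19 -1.828
v -4.054 1.084 -1.857
v -3.586 -0.124 -3.683
v -4.352 0.77 -3.712
v -3.204 0.983 -3.559
v -3.02 1.177 -2.412
v -4.62 -0.217 -3.128
v -4.436 -0.023 -1.981
v -2.388 -0.366 0.62
v -3.521 -0.522 1.997
v -2.389 1.234 0.801
v -3.522 1.078 2.178
v -1.598 -0.438 1.262
v -2.731 -0.594 2.639
v -1.599 1.162 1.443
v -2.732 1.006 2.82
f 2 1 4
f 2 4 3
f 4 1 5
f 4 5 3
f 5 1 6
f 5 6 3
f 6 1 7
f 6 7 3
f 7 1 8
f 7 8 3
f 8 1 9
f 8 9 3
f 9 1 10
f 9 10 3
f 10 1 11
f 10 11 3
f 11 1 2
f 11 2 3
f 12 23 17
f 12 17 13
f 12 13 19
f 12 19 22
f 12 22 23
f 13 17 21
f 17 23 16
f 23 22 14
f 22 19 18
f 19 13 20
f 15 21 16
f 15 16 14
f 15 14 18
f 15 18 20
f 15 20 21
f 16 21 17
f 14 16 23
f 18 14 22
f 20 18 19
f 21 20 13
f 25 27 24
f 28 25 24
f 24 27 26
f 26 28 24
f 25 31 27
f 29 25 28
f 29 31 25
f 27 31 26
f 30 28 26
f 26 31 30
f 30 29 28
f 31 29 30



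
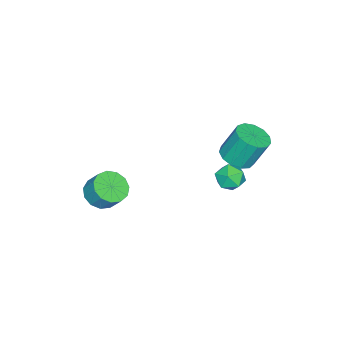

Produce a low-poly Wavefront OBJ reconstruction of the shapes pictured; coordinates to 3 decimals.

v 0.345 3.946 3.676
v 0.99 4.04 3.004
v 0.05 2.54 3.196
v 0.695 2.634 2.524
v 0.957 2.584 3.421
v 1.14 3.453 3.717
v -0.1 3.127 2.483
v 0.083 3.996 2.779
v 0.715 3.534 2.266
v 1.368 3.198 2.846
v -0.328 3.382 3.354
v 0.325 3.046 3.934
v -1.449 2.65 3.053
v -0.921 1.852 3.508
v -1.302 2.631 5.321
v -1.831 3.43 4.867
v -0.52 2.283 3.407
v -0.901 3.062 5.22
v -0.414 2.831 3.193
v -0.795 3.61 5.007
v -0.637 3.321 2.936
v -1.018 4.101 4.749
v -1.118 3.599 2.715
v -1.499 4.378 4.529
v -1.704 3.575 2.602
v -2.085 4.355 4.415
v -2.209 3.258 2.633
v -2.59 4.037 4.446
v -2.473 2.748 2.796
v -2.854 3.527 4.61
v -2.412 2.207 3.042
v -2.793 2.986 4.855
v -2.045 1.806 3.291
v -2.426 2.586 5.104
v -1.489 1.674 3.465
v -1.87 2.454 5.278
v 2.083 -3.794 -0.178
v 2.928 -3.329 -0.665
v 3.101 -2.54 0.392
v 2.257 -3.006 0.878
v 2.438 -3.006 -0.825
v 2.611 -2.217 0.231
v 1.835 -2.933 -0.781
v 2.009 -2.144 0.276
v 1.311 -3.134 -0.545
v 1.485 -2.345 0.512
v 1.033 -3.545 -0.193
v 1.206 -2.756 0.864
v 1.088 -4.034 0.164
v 1.261 -3.246 1.221
v 1.459 -4.448 0.412
v 1.632 -3.659 1.469
v 2.028 -4.654 0.473
v 2.201 -3.865 1.529
v 2.615 -4.588 0.327
v 2.788 -3.799 1.383
v 3.033 -4.269 0.02
v 3.206 -3.48 1.077
v 3.15 -3.8 -0.349
v 3.323 -3.011 0.707
f 1 12 6
f 1 6 2
f 1 2 8
f 1 8 11
f 1 11 12
f 2 6 10
f 6 12 5
f 12 11 3
f 11 8 7
f 8 2 9
f 4 10 5
f 4 5 3
f 4 3 7
f 4 7 9
f 4 9 10
f 5 10 6
f 3 5 12
f 7 3 11
f 9 7 8
f 10 9 2
f 14 13 17
f 14 17 15
f 15 17 18
f 15 18 16
f 17 13 19
f 17 19 18
f 18 19 20
f 18 20 16
f 19 13 21
f 19 21 20
f 20 21 22
f 20 22 16
f 21 13 23
f 21 23 22
f 22 23 24
f 22 24 16
f 23 13 25
f 23 25 24
f 24 25 26
f 24 26 16
f 25 13 27
f 25 27 26
f 26 27 28
f 26 28 16
f 27 13 29
f 27 29 28
f 28 29 30
f 28 30 16
f 29 13 31
f 29 31 30
f 30 31 32
f 30 32 16
f 31 13 33
f 31 33 32
f 32 33 34
f 32 34 16
f 33 13 35
f 33 35 34
f 34 35 36
f 34 36 16
f 35 13 14
f 35 14 36
f 36 14 15
f 36 15 16
f 38 37 41
f 38 41 39
f 39 41 42
f 39 42 40
f 41 37 43
f 41 43 42
f 42 43 44
f 42 44 40
f 43 37 45
f 43 45 44
f 44 45 46
f 44 46 40
f 45 37 47
f 45 47 46
f 46 47 48
f 46 48 40
f 47 37 49
f 47 49 48
f 48 49 50
f 48 50 40
f 49 37 51
f 49 51 50
f 50 51 52
f 50 52 40
f 51 37 53
f 51 53 52
f 52 53 54
f 52 54 40
f 53 37 55
f 53 55 54
f 54 55 56
f 54 56 40
f 55 37 57
f 55 57 56
f 56 57 58
f 56 58 40
f 57 37 59
f 57 59 58
f 58 59 60
f 58 60 40
f 59 37 38
f 59 38 60
f 60 38 39
f 60 39 40



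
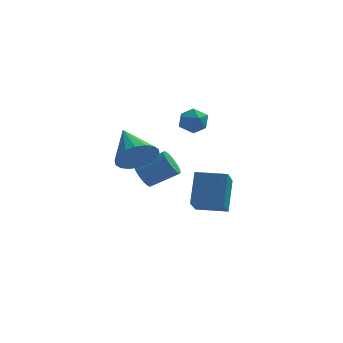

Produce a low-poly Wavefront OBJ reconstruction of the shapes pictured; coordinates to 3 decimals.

v -2.58 -1.975 1.248
v -2.198 -2.341 2.143
v -3.3 -0.365 2.212
v -1.848 -2.086 1.978
v -1.644 -1.809 1.669
v -1.625 -1.565 1.276
v -1.795 -1.402 0.877
v -2.121 -1.353 0.552
v -2.538 -1.427 0.365
v -2.963 -1.609 0.352
v -3.312 -1.864 0.517
v -3.517 -2.141 0.827
v -3.536 -2.385 1.219
v -3.366 -2.548 1.618
v -3.04 -2.597 1.943
v -2.623 -2.523 2.13
v -0.148 2.897 -4.359
v -0.356 1.478 -3.272
v 0.023 4.032 -2.845
v -0.185 2.613 -1.758
v 1.405 2.667 -4.362
v 1.197 1.248 -3.275
v 1.576 3.802 -2.848
v 1.368 2.383 -1.761
v -2.455 -0.204 -0.704
v -2.075 -0.262 -1.325
v -0.744 -0.174 -0.516
v -1.125 -0.116 0.104
v -2.106 0.02 -1.305
v -0.775 0.108 -0.496
v -2.19 0.268 -1.193
v -0.859 0.356 -0.384
v -2.314 0.445 -1.008
v -0.983 0.533 -0.199
v -2.46 0.523 -0.776
v -1.129 0.61 0.033
v -2.606 0.49 -0.533
v -1.275 0.578 0.276
v -2.728 0.351 -0.316
v -1.397 0.439 0.493
v -2.809 0.128 -0.159
v -1.478 0.216 0.65
v -2.836 -0.146 -0.084
v -1.505 -0.058 0.725
v -2.805 -0.428 -0.104
v -1.474 -0.34 0.705
v -2.721 -0.676 -0.216
v -1.39 -0.588 0.593
v -2.597 -0.853 -0.401
v -1.266 -0.765 0.408
v -2.451 -0.93 -0.633
v -1.12 -0.843 0.176
v -2.305 -0.898 -0.876
v -0.974 -0.81 -0.067
v -2.183 -0.759 -1.093
v -0.852 -0.671 -0.284
v -2.102 -0.536 -1.25
v -0.771 -0.448 -0.441
v -0.45 0.906 2.101
v -0.052 1.038 2.743
v -0.328 -0.318 2.277
v 0.07 -0.186 2.919
v -0.68 -0.023 2.892
v -0.755 0.733 2.784
v 0.375 -0.013 2.236
v 0.3 0.743 2.128
v 0.458 0.47 2.827
v -0.193 0.464 3.233
v -0.187 0.256 1.787
v -0.838 0.25 2.193
f 2 1 4
f 2 4 3
f 4 1 5
f 4 5 3
f 5 1 6
f 5 6 3
f 6 1 7
f 6 7 3
f 7 1 8
f 7 8 3
f 8 1 9
f 8 9 3
f 9 1 10
f 9 10 3
f 10 1 11
f 10 11 3
f 11 1 12
f 11 12 3
f 12 1 13
f 12 13 3
f 13 1 14
f 13 14 3
f 14 1 15
f 14 15 3
f 15 1 16
f 15 16 3
f 16 1 2
f 16 2 3
f 18 20 17
f 21 18 17
f 17 20 19
f 19 21 17
f 18 24 20
f 22 18 21
f 22 24 18
f 20 24 19
f 23 21 19
f 19 24 23
f 23 22 21
f 24 22 23
f 26 25 29
f 26 29 27
f 27 29 30
f 27 30 28
f 29 25 31
f 29 31 30
f 30 31 32
f 30 32 28
f 31 25 33
f 31 33 32
f 32 33 34
f 32 34 28
f 33 25 35
f 33 35 34
f 34 35 36
f 34 36 28
f 35 25 37
f 35 37 36
f 36 37 38
f 36 38 28
f 37 25 39
f 37 39 38
f 38 39 40
f 38 40 28
f 39 25 41
f 39 41 40
f 40 41 42
f 40 42 28
f 41 25 43
f 41 43 42
f 42 43 44
f 42 44 28
f 43 25 45
f 43 45 44
f 44 45 46
f 44 46 28
f 45 25 47
f 45 47 46
f 46 47 48
f 46 48 28
f 47 25 49
f 47 49 48
f 48 49 50
f 48 50 28
f 49 25 51
f 49 51 50
f 50 51 52
f 50 52 28
f 51 25 53
f 51 53 52
f 52 53 54
f 52 54 28
f 53 25 55
f 53 55 54
f 54 55 56
f 54 56 28
f 55 25 57
f 55 57 56
f 56 57 58
f 56 58 28
f 57 25 26
f 57 26 58
f 58 26 27
f 58 27 28
f 59 70 64
f 59 64 60
f 59 60 66
f 59 66 69
f 59 69 70
f 60 64 68
f 64 70 63
f 70 69 61
f 69 66 65
f 66 60 67
f 62 68 63
f 62 63 61
f 62 61 65
f 62 65 67
f 62 67 68
f 63 68 64
f 61 63 70
f 65 61 69
f 67 65 66
f 68 67 60



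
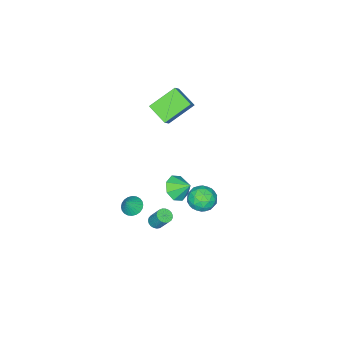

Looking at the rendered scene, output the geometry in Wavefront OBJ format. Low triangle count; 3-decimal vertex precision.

v 3.469 1.732 -3.202
v 3.988 1.738 -3.225
v 4.031 2.453 -2.081
v 3.511 2.448 -2.058
v 3.936 1.917 -3.335
v 3.979 2.632 -2.191
v 3.804 2.064 -3.422
v 3.846 2.779 -2.278
v 3.613 2.153 -3.471
v 3.656 2.869 -2.327
v 3.398 2.17 -3.473
v 3.44 2.886 -2.329
v 3.194 2.111 -3.429
v 3.237 2.827 -2.285
v 3.039 1.987 -3.345
v 3.081 2.702 -2.201
v 2.957 1.818 -3.237
v 3 2.534 -2.093
v 2.964 1.635 -3.122
v 3.007 2.35 -1.978
v 3.058 1.469 -3.022
v 3.101 2.184 -1.878
v 3.224 1.348 -2.952
v 3.266 2.063 -1.808
v 3.431 1.293 -2.926
v 3.474 2.009 -1.782
v 3.645 1.315 -2.948
v 3.688 2.03 -1.803
v 3.829 1.408 -3.013
v 3.871 2.124 -1.869
v 3.95 1.558 -3.111
v 3.993 2.274 -1.967
v 0.181 3.597 -1.547
v 0.919 4.252 -1.485
v 1.221 2.468 -1.995
v 1.959 3.123 -1.933
v 1.505 2.811 -1.113
v 0.862 3.509 -0.835
v 1.278 3.211 -2.645
v 0.635 3.909 -2.367
v 1.597 4.014 -2.163
v 1.737 3.766 -1.216
v 0.403 2.954 -2.264
v 0.543 2.706 -1.317
v 0.459 4.024 -1.476
v 1.681 2.696 -2.004
v 1.414 2.513 -1.522
v 1.848 2.898 -1.485
v 0.425 3.587 -1.095
v 0.859 3.972 -1.058
v 1.203 3.125 -0.84
v 1.281 2.748 -2.422
v 1.715 3.133 -2.385
v 0.292 3.822 -1.995
v 0.726 4.207 -1.958
v 0.937 3.595 -2.64
v 1.291 4.268 -1.838
v 1.902 3.605 -2.102
v 1.502 3.657 -2.52
v 1.124 4.067 -2.357
v 1.373 4.123 -1.282
v 1.984 3.459 -1.546
v 1.717 3.276 -1.064
v 1.339 3.686 -0.901
v 1.772 3.983 -1.681
v 0.156 3.261 -1.934
v 0.767 2.597 -2.198
v 0.801 3.034 -2.579
v 0.423 3.444 -2.416
v 0.238 3.115 -1.378
v 0.849 2.452 -1.642
v 1.016 2.653 -1.123
v 0.638 3.063 -0.96
v 0.368 2.737 -1.799
v -1.896 -0.841 4.378
v -1.132 -0.536 5.224
v -1.711 0.527 3.718
v -0.947 0.832 4.564
v -0.353 -1.592 3.256
v 0.411 -1.287 4.102
v -0.168 -0.224 2.596
v 0.596 0.081 3.442
v 3.224 -0.366 -3.238
v 3.729 -0.762 -3.565
v 3.856 -0.334 -2.302
v 3.813 -0.502 -3.63
v 3.807 -0.221 -3.636
v 3.712 0.038 -3.581
v 3.543 0.235 -3.474
v 3.326 0.341 -3.331
v 3.093 0.339 -3.174
v 2.88 0.23 -3.027
v 2.719 0.03 -2.912
v 2.636 -0.23 -2.846
v 2.642 -0.511 -2.841
v 2.737 -0.77 -2.896
v 2.905 -0.967 -3.003
v 3.123 -1.073 -3.146
v 3.356 -1.071 -3.303
v 3.569 -0.962 -3.45
v -0.551 0.108 -4.197
v -0.058 -0.378 -3.504
v -0.709 1.052 -3.423
v 0.39 0.046 -3.93
v 0.287 0.507 -4.512
v -0.307 0.735 -4.91
v -1.044 0.595 -4.89
v -1.492 0.17 -4.464
v -1.389 -0.29 -3.881
v -0.795 -0.518 -3.484
f 2 1 5
f 2 5 3
f 3 5 6
f 3 6 4
f 5 1 7
f 5 7 6
f 6 7 8
f 6 8 4
f 7 1 9
f 7 9 8
f 8 9 10
f 8 10 4
f 9 1 11
f 9 11 10
f 10 11 12
f 10 12 4
f 11 1 13
f 11 13 12
f 12 13 14
f 12 14 4
f 13 1 15
f 13 15 14
f 14 15 16
f 14 16 4
f 15 1 17
f 15 17 16
f 16 17 18
f 16 18 4
f 17 1 19
f 17 19 18
f 18 19 20
f 18 20 4
f 19 1 21
f 19 21 20
f 20 21 22
f 20 22 4
f 21 1 23
f 21 23 22
f 22 23 24
f 22 24 4
f 23 1 25
f 23 25 24
f 24 25 26
f 24 26 4
f 25 1 27
f 25 27 26
f 26 27 28
f 26 28 4
f 27 1 29
f 27 29 28
f 28 29 30
f 28 30 4
f 29 1 31
f 29 31 30
f 30 31 32
f 30 32 4
f 31 1 2
f 31 2 32
f 32 2 3
f 32 3 4
f 33 70 49
f 70 44 73
f 49 73 38
f 70 73 49
f 33 49 45
f 49 38 50
f 45 50 34
f 49 50 45
f 33 45 54
f 45 34 55
f 54 55 40
f 45 55 54
f 33 54 66
f 54 40 69
f 66 69 43
f 54 69 66
f 33 66 70
f 66 43 74
f 70 74 44
f 66 74 70
f 34 50 61
f 50 38 64
f 61 64 42
f 50 64 61
f 38 73 51
f 73 44 72
f 51 72 37
f 73 72 51
f 44 74 71
f 74 43 67
f 71 67 35
f 74 67 71
f 43 69 68
f 69 40 56
f 68 56 39
f 69 56 68
f 40 55 60
f 55 34 57
f 60 57 41
f 55 57 60
f 36 62 48
f 62 42 63
f 48 63 37
f 62 63 48
f 36 48 46
f 48 37 47
f 46 47 35
f 48 47 46
f 36 46 53
f 46 35 52
f 53 52 39
f 46 52 53
f 36 53 58
f 53 39 59
f 58 59 41
f 53 59 58
f 36 58 62
f 58 41 65
f 62 65 42
f 58 65 62
f 37 63 51
f 63 42 64
f 51 64 38
f 63 64 51
f 35 47 71
f 47 37 72
f 71 72 44
f 47 72 71
f 39 52 68
f 52 35 67
f 68 67 43
f 52 67 68
f 41 59 60
f 59 39 56
f 60 56 40
f 59 56 60
f 42 65 61
f 65 41 57
f 61 57 34
f 65 57 61
f 76 78 75
f 79 76 75
f 75 78 77
f 77 79 75
f 76 82 78
f 80 76 79
f 80 82 76
f 78 82 77
f 81 79 77
f 77 82 81
f 81 80 79
f 82 80 81
f 84 83 86
f 84 86 85
f 86 83 87
f 86 87 85
f 87 83 88
f 87 88 85
f 88 83 89
f 88 89 85
f 89 83 90
f 89 90 85
f 90 83 91
f 90 91 85
f 91 83 92
f 91 92 85
f 92 83 93
f 92 93 85
f 93 83 94
f 93 94 85
f 94 83 95
f 94 95 85
f 95 83 96
f 95 96 85
f 96 83 97
f 96 97 85
f 97 83 98
f 97 98 85
f 98 83 99
f 98 99 85
f 99 83 100
f 99 100 85
f 100 83 84
f 100 84 85
f 102 101 104
f 102 104 103
f 104 101 105
f 104 105 103
f 105 101 106
f 105 106 103
f 106 101 107
f 106 107 103
f 107 101 108
f 107 108 103
f 108 101 109
f 108 109 103
f 109 101 110
f 109 110 103
f 110 101 102
f 110 102 103



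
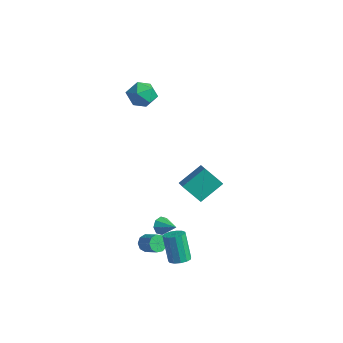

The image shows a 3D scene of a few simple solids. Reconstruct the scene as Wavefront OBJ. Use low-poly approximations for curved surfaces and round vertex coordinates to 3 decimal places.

v -3.902 1.904 4.015
v -3.115 1.37 4.286
v -4.285 0.79 2.934
v -3.498 0.256 3.205
v -4.263 0.358 3.822
v -4.026 1.046 4.491
v -3.374 1.114 2.729
v -3.137 1.802 3.398
v -2.789 0.882 3.492
v -3.339 0.415 4.167
v -4.061 1.745 3.053
v -4.611 1.278 3.728
v 4.062 -3.038 -3.801
v 4.532 -3.39 -3.573
v 3.867 -3.215 -1.931
v 3.398 -2.862 -2.159
v 4.646 -3.054 -3.563
v 3.981 -2.879 -1.921
v 4.574 -2.713 -3.629
v 3.909 -2.537 -1.987
v 4.34 -2.474 -3.749
v 3.675 -2.299 -2.107
v 4.018 -2.415 -3.886
v 3.353 -2.24 -2.244
v 3.71 -2.553 -3.995
v 3.045 -2.378 -2.354
v 3.514 -2.845 -4.044
v 2.849 -2.67 -2.402
v 3.492 -3.198 -4.015
v 2.827 -3.023 -2.373
v 3.651 -3.501 -3.918
v 2.987 -3.325 -2.276
v 3.941 -3.656 -3.784
v 3.276 -3.48 -2.142
v 4.27 -3.615 -3.655
v 3.605 -3.439 -2.014
v -1.049 1.781 -3.257
v -0.742 3.225 -2.245
v -1.927 2.294 -3.724
v -1.621 3.739 -2.713
v -0.119 2.361 -4.367
v 0.187 3.806 -3.356
v -0.998 2.875 -4.835
v -0.691 4.319 -3.823
v 0.754 -1.416 -3.874
v 0.932 -1.121 -4.389
v 1.826 -1.284 -3.426
v 0.759 -0.825 -4.061
v 0.582 -0.876 -3.624
v 0.506 -1.243 -3.333
v 0.575 -1.712 -3.359
v 0.749 -2.008 -3.687
v 0.926 -1.957 -4.125
v 1.002 -1.59 -4.416
v 1.213 -2.912 -4.254
v 1.514 -2.853 -4.759
v 2.467 -2.848 -4.19
v 2.167 -2.908 -3.686
v 1.422 -2.489 -4.608
v 2.376 -2.485 -4.04
v 1.233 -2.324 -4.293
v 2.187 -2.319 -3.724
v 1.035 -2.434 -3.959
v 1.988 -2.429 -3.39
v 0.92 -2.768 -3.763
v 1.873 -2.763 -3.195
v 0.942 -3.169 -3.797
v 1.896 -3.165 -3.229
v 1.091 -3.45 -4.045
v 2.045 -3.446 -3.477
v 1.298 -3.48 -4.391
v 2.251 -3.475 -3.823
v 1.464 -3.244 -4.673
v 2.418 -3.239 -4.104
f 1 12 6
f 1 6 2
f 1 2 8
f 1 8 11
f 1 11 12
f 2 6 10
f 6 12 5
f 12 11 3
f 11 8 7
f 8 2 9
f 4 10 5
f 4 5 3
f 4 3 7
f 4 7 9
f 4 9 10
f 5 10 6
f 3 5 12
f 7 3 11
f 9 7 8
f 10 9 2
f 14 13 17
f 14 17 15
f 15 17 18
f 15 18 16
f 17 13 19
f 17 19 18
f 18 19 20
f 18 20 16
f 19 13 21
f 19 21 20
f 20 21 22
f 20 22 16
f 21 13 23
f 21 23 22
f 22 23 24
f 22 24 16
f 23 13 25
f 23 25 24
f 24 25 26
f 24 26 16
f 25 13 27
f 25 27 26
f 26 27 28
f 26 28 16
f 27 13 29
f 27 29 28
f 28 29 30
f 28 30 16
f 29 13 31
f 29 31 30
f 30 31 32
f 30 32 16
f 31 13 33
f 31 33 32
f 32 33 34
f 32 34 16
f 33 13 35
f 33 35 34
f 34 35 36
f 34 36 16
f 35 13 14
f 35 14 36
f 36 14 15
f 36 15 16
f 38 40 37
f 41 38 37
f 37 40 39
f 39 41 37
f 38 44 40
f 42 38 41
f 42 44 38
f 40 44 39
f 43 41 39
f 39 44 43
f 43 42 41
f 44 42 43
f 46 45 48
f 46 48 47
f 48 45 49
f 48 49 47
f 49 45 50
f 49 50 47
f 50 45 51
f 50 51 47
f 51 45 52
f 51 52 47
f 52 45 53
f 52 53 47
f 53 45 54
f 53 54 47
f 54 45 46
f 54 46 47
f 56 55 59
f 56 59 57
f 57 59 60
f 57 60 58
f 59 55 61
f 59 61 60
f 60 61 62
f 60 62 58
f 61 55 63
f 61 63 62
f 62 63 64
f 62 64 58
f 63 55 65
f 63 65 64
f 64 65 66
f 64 66 58
f 65 55 67
f 65 67 66
f 66 67 68
f 66 68 58
f 67 55 69
f 67 69 68
f 68 69 70
f 68 70 58
f 69 55 71
f 69 71 70
f 70 71 72
f 70 72 58
f 71 55 73
f 71 73 72
f 72 73 74
f 72 74 58
f 73 55 56
f 73 56 74
f 74 56 57
f 74 57 58



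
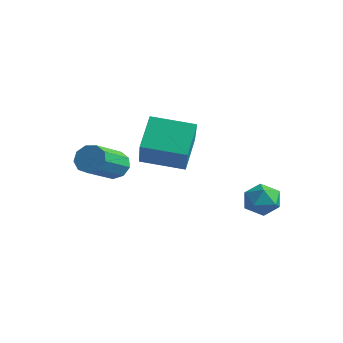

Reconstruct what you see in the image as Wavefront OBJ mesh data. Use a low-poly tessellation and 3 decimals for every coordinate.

v -3.11 1.287 2.914
v -3.664 2.22 4.007
v -1.851 2.401 2.601
v -2.405 3.334 3.695
v -2.055 0.446 4.165
v -2.609 1.379 5.259
v -0.796 1.56 3.853
v -1.35 2.493 4.946
v -3.61 0.555 2.777
v -3.394 0.307 2.216
v -2.913 -1.184 3.063
v -3.13 -0.935 3.623
v -3.067 0.528 2.421
v -2.587 -0.962 3.268
v -2.994 0.762 2.792
v -2.514 -0.728 3.639
v -3.21 0.899 3.156
v -2.73 -0.591 4.002
v -3.613 0.876 3.342
v -3.133 -0.615 4.189
v -4.014 0.702 3.264
v -3.534 -0.789 4.111
v -4.227 0.459 2.958
v -3.747 -1.031 3.804
v -4.151 0.262 2.567
v -3.671 -1.229 3.414
v -3.822 0.201 2.274
v -3.341 -1.289 3.121
v 0.646 4.202 1.672
v 1.297 4.035 1.302
v 0.563 3.025 2.058
v 1.214 2.858 1.688
v 1.23 3.31 2.308
v 1.281 4.038 2.069
v 0.579 3.022 1.291
v 0.63 3.75 1.052
v 1.256 3.306 1.066
v 1.658 3.484 1.695
v 0.202 3.576 1.665
v 0.604 3.754 2.294
f 2 4 1
f 5 2 1
f 1 4 3
f 3 5 1
f 2 8 4
f 6 2 5
f 6 8 2
f 4 8 3
f 7 5 3
f 3 8 7
f 7 6 5
f 8 6 7
f 10 9 13
f 10 13 11
f 11 13 14
f 11 14 12
f 13 9 15
f 13 15 14
f 14 15 16
f 14 16 12
f 15 9 17
f 15 17 16
f 16 17 18
f 16 18 12
f 17 9 19
f 17 19 18
f 18 19 20
f 18 20 12
f 19 9 21
f 19 21 20
f 20 21 22
f 20 22 12
f 21 9 23
f 21 23 22
f 22 23 24
f 22 24 12
f 23 9 25
f 23 25 24
f 24 25 26
f 24 26 12
f 25 9 27
f 25 27 26
f 26 27 28
f 26 28 12
f 27 9 10
f 27 10 28
f 28 10 11
f 28 11 12
f 29 40 34
f 29 34 30
f 29 30 36
f 29 36 39
f 29 39 40
f 30 34 38
f 34 40 33
f 40 39 31
f 39 36 35
f 36 30 37
f 32 38 33
f 32 33 31
f 32 31 35
f 32 35 37
f 32 37 38
f 33 38 34
f 31 33 40
f 35 31 39
f 37 35 36
f 38 37 30

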